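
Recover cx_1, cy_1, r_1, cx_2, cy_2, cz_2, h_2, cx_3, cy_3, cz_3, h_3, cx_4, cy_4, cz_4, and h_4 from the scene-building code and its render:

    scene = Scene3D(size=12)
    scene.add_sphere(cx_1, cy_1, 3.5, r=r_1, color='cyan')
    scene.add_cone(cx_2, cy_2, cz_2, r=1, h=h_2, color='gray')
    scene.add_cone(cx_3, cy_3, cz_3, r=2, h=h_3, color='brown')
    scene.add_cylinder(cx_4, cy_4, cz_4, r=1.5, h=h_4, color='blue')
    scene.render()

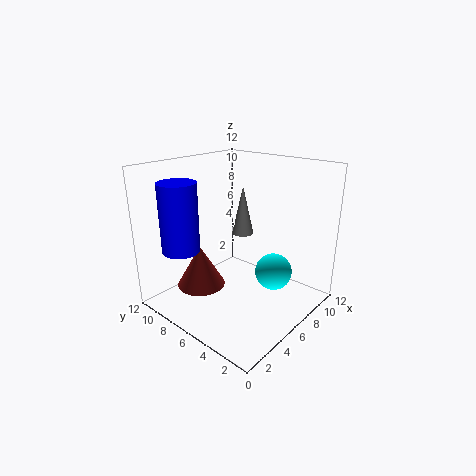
cx_1 = 7, cy_1 = 3, r_1 = 1.5, cx_2 = 9, cy_2 = 8, cz_2 = 5, h_2 = 4.5, cx_3 = 3.5, cy_3 = 8, cz_3 = 2, h_3 = 3.5, cx_4 = 2, cy_4 = 8.5, cz_4 = 5.5, h_4 = 5.5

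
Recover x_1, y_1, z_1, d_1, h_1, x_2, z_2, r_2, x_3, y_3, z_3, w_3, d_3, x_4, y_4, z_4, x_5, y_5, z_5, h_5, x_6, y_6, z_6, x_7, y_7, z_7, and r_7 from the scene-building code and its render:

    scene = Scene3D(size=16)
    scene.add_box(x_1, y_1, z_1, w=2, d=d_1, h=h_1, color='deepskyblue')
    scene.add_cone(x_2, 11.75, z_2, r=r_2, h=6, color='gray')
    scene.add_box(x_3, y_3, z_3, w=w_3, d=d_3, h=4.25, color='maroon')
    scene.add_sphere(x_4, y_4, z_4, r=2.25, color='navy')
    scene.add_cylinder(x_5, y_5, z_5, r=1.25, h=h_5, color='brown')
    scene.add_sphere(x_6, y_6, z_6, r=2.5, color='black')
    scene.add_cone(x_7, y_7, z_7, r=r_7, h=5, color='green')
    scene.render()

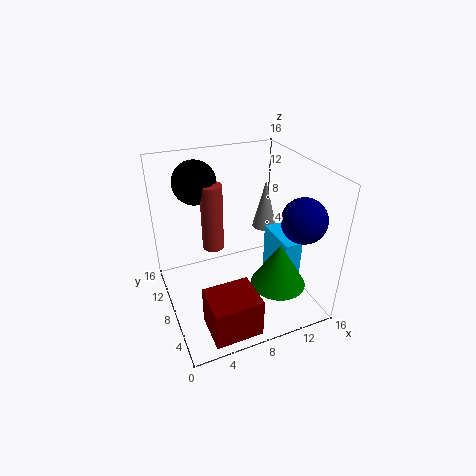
x_1 = 12; y_1 = 4.25; z_1 = 2; d_1 = 5; h_1 = 6; x_2 = 13.25; z_2 = 6.5; r_2 = 1.5; x_3 = 2.5; y_3 = 0.25; z_3 = 1; w_3 = 5; d_3 = 4.25; x_4 = 12.5; y_4 = 2.5; z_4 = 12; x_5 = 6; y_5 = 10.75; z_5 = 5.75; h_5 = 7.75; x_6 = 4.75; y_6 = 12.75; z_6 = 13.25; x_7 = 11.25; y_7 = 4.25; z_7 = 3.5; r_7 = 3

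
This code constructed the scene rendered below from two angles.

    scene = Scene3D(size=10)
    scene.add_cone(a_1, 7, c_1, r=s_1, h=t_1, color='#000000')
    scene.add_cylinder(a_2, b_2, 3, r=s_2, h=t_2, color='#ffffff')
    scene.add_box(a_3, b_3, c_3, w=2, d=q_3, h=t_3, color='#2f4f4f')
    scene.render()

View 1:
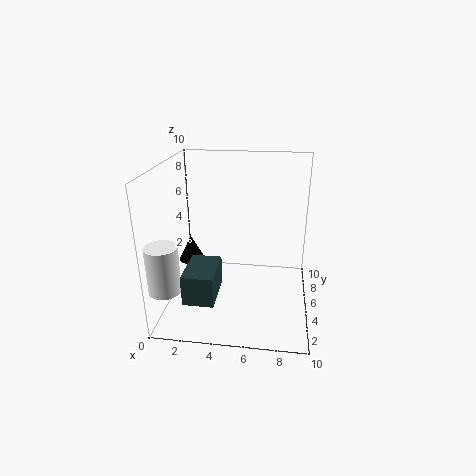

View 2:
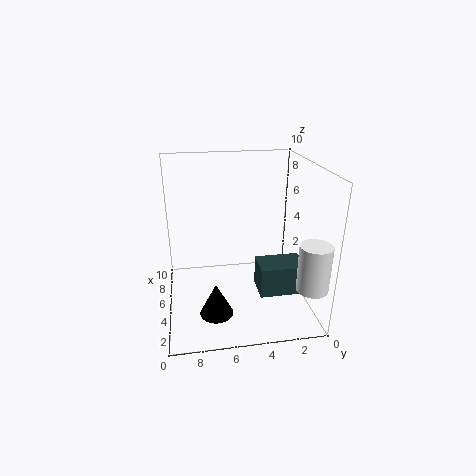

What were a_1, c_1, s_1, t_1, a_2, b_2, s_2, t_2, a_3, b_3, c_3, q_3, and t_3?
a_1 = 1
c_1 = 2
s_1 = 1
t_1 = 2
a_2 = 1
b_2 = 1
s_2 = 1
t_2 = 3
a_3 = 2
b_3 = 1
c_3 = 2
q_3 = 3
t_3 = 2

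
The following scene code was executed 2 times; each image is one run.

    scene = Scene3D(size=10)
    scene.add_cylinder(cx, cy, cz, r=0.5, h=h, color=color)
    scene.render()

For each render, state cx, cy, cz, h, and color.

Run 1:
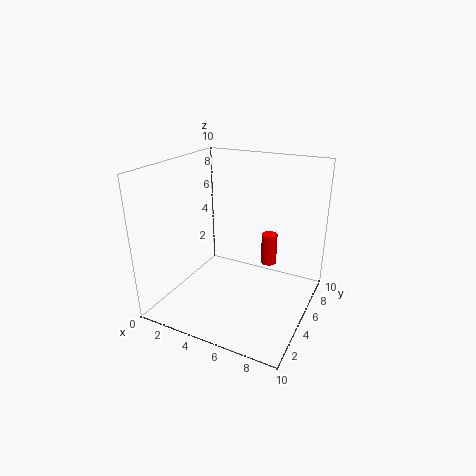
cx = 7.5; cy = 4.5; cz = 4; h = 2; color = 'red'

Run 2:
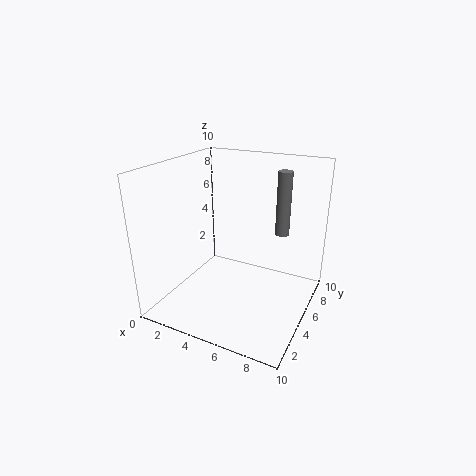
cx = 7.5; cy = 7; cz = 5; h = 4.5; color = 'gray'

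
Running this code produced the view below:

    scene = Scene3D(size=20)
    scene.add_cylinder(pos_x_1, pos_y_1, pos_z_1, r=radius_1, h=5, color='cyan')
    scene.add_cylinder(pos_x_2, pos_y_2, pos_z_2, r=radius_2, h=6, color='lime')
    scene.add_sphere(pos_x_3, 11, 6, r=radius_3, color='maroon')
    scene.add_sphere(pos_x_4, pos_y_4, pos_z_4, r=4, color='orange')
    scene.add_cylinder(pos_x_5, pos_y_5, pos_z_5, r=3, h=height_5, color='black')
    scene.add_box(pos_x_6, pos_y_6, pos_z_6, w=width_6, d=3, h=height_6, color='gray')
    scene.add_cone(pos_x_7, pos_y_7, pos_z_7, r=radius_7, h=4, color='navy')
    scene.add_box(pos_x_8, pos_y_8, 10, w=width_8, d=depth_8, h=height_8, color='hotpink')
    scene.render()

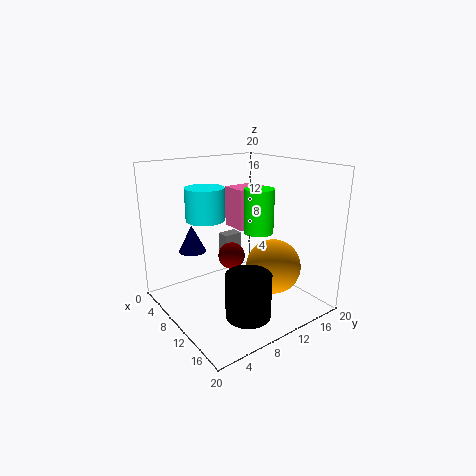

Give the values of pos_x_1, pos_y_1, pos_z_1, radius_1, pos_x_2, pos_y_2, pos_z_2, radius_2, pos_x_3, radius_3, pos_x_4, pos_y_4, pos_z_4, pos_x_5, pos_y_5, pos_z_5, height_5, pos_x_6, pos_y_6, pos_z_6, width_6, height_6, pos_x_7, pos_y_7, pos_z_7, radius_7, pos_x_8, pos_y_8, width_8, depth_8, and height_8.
pos_x_1 = 3, pos_y_1 = 9, pos_z_1 = 11, radius_1 = 3, pos_x_2 = 12, pos_y_2 = 12, pos_z_2 = 11, radius_2 = 2, pos_x_3 = 7, radius_3 = 2, pos_x_4 = 12, pos_y_4 = 15, pos_z_4 = 5, pos_x_5 = 15, pos_y_5 = 8, pos_z_5 = 1, height_5 = 6, pos_x_6 = 2, pos_y_6 = 12, pos_z_6 = 4, width_6 = 2, height_6 = 4, pos_x_7 = 4, pos_y_7 = 6, pos_z_7 = 7, radius_7 = 2, pos_x_8 = 4, pos_y_8 = 12, width_8 = 4, depth_8 = 5, height_8 = 6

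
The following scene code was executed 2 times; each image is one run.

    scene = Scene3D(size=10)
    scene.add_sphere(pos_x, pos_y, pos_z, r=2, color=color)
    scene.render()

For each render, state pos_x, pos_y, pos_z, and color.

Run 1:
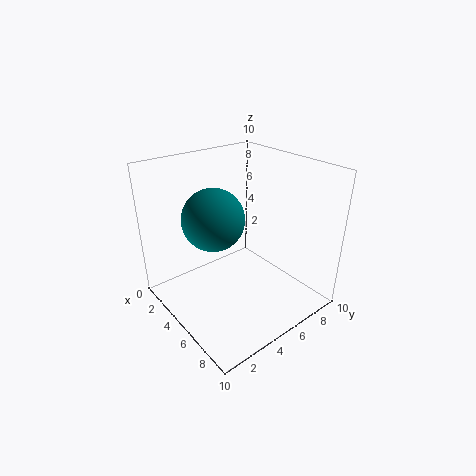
pos_x = 5; pos_y = 3; pos_z = 7; color = 'teal'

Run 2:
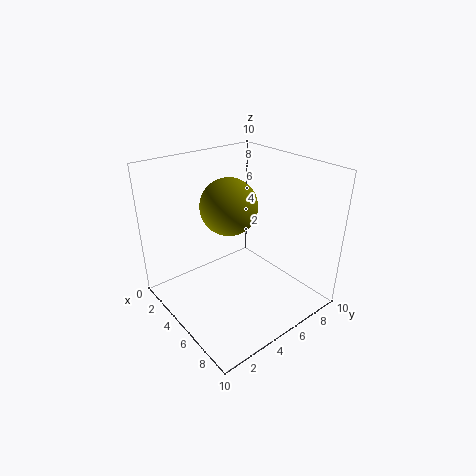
pos_x = 4; pos_y = 5; pos_z = 7; color = 'olive'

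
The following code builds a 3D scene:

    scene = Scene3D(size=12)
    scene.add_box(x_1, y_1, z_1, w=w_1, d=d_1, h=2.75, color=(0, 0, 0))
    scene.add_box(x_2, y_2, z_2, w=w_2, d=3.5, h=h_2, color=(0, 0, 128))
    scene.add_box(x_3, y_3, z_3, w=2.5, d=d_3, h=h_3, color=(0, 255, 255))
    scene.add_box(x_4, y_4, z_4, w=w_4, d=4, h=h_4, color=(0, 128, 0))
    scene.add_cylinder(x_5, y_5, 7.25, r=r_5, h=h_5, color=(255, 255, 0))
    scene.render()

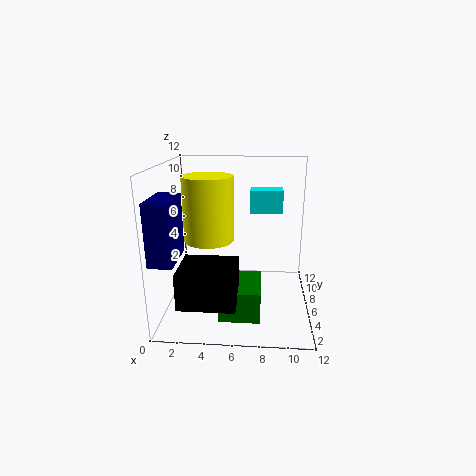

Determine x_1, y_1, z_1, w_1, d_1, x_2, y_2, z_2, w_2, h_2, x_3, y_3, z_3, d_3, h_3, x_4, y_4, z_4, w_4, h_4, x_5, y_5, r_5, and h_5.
x_1 = 2; y_1 = 0.25; z_1 = 2.5; w_1 = 4.25; d_1 = 3.75; x_2 = 0.25; y_2 = 0.25; z_2 = 5.75; w_2 = 1.75; h_2 = 4.5; x_3 = 7; y_3 = 4.75; z_3 = 8.5; d_3 = 1.5; h_3 = 1.75; x_4 = 4.75; y_4 = 2; z_4 = 0.5; w_4 = 3.25; h_4 = 2.5; x_5 = 4.25; y_5 = 2.25; r_5 = 1.75; h_5 = 4.5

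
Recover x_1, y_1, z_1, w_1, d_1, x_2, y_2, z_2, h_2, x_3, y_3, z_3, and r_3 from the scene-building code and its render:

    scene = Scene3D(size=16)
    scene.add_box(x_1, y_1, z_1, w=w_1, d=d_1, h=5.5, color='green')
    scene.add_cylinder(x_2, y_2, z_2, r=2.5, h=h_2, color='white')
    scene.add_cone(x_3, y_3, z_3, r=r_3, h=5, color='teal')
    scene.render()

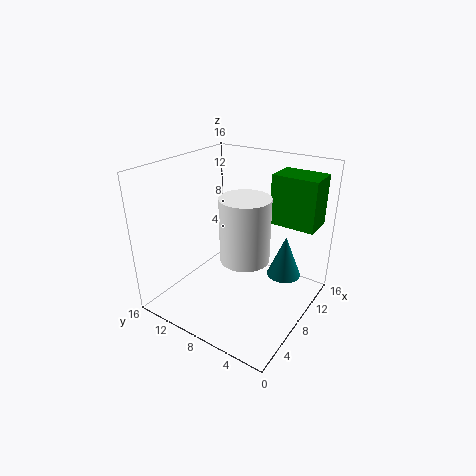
x_1 = 10.5
y_1 = 0.5
z_1 = 9.5
w_1 = 3.5
d_1 = 5
x_2 = 5.5
y_2 = 5.5
z_2 = 7.5
h_2 = 6.5
x_3 = 12
y_3 = 4
z_3 = 2.5
r_3 = 2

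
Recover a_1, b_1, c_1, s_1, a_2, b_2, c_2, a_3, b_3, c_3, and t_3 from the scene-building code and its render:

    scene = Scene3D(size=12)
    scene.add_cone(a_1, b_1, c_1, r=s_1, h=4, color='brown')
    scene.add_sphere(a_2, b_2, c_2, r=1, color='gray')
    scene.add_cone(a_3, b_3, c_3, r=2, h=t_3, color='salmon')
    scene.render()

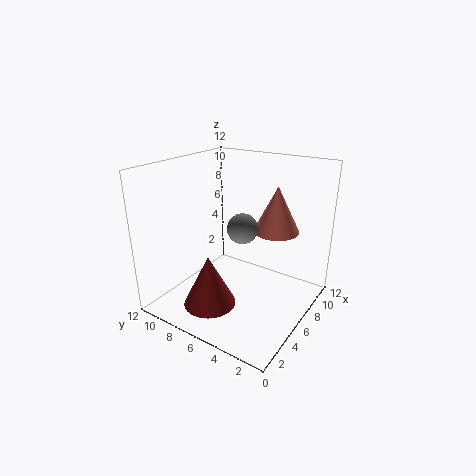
a_1 = 2, b_1 = 6, c_1 = 2, s_1 = 2, a_2 = 2, b_2 = 3, c_2 = 9, a_3 = 9, b_3 = 4, c_3 = 6, t_3 = 4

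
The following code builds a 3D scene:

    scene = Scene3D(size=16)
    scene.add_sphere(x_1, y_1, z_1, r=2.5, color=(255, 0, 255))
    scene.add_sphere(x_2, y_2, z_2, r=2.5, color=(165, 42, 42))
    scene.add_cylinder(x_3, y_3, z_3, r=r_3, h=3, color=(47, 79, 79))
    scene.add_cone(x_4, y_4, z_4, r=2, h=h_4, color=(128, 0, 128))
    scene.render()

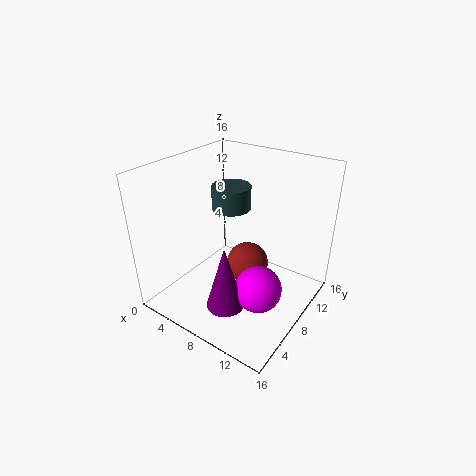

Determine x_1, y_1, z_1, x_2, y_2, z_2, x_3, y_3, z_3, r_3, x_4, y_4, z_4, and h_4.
x_1 = 12; y_1 = 6; z_1 = 4; x_2 = 8; y_2 = 10; z_2 = 3.5; x_3 = 3.5; y_3 = 13; z_3 = 8.5; r_3 = 2.5; x_4 = 9.5; y_4 = 3.5; z_4 = 2.5; h_4 = 7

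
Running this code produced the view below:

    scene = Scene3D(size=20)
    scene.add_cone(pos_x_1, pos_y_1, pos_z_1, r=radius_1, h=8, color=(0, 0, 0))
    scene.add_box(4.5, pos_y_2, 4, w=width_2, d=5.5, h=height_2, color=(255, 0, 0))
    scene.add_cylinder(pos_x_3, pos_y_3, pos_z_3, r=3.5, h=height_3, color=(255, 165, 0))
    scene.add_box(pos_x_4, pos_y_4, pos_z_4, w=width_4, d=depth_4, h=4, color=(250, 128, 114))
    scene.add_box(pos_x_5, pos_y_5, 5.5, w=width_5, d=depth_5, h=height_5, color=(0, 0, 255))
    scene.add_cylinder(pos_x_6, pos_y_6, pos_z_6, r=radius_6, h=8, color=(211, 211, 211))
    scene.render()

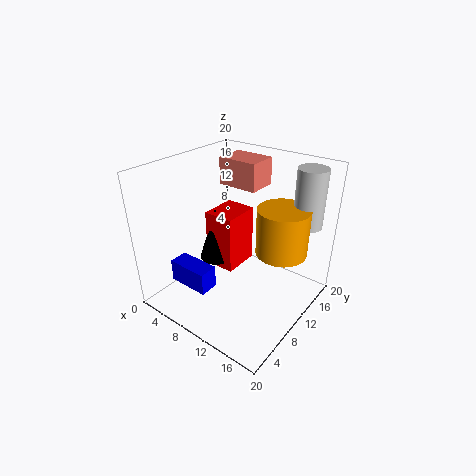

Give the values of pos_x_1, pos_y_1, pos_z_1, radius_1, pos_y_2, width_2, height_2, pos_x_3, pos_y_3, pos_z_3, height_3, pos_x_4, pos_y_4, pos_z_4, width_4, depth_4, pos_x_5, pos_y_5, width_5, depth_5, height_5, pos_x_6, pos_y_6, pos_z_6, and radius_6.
pos_x_1 = 5.5
pos_y_1 = 10.5
pos_z_1 = 5
radius_1 = 2.5
pos_y_2 = 9.5
width_2 = 4.5
height_2 = 8.5
pos_x_3 = 15.5
pos_y_3 = 12.5
pos_z_3 = 8.5
height_3 = 6.5
pos_x_4 = 4
pos_y_4 = 13.5
pos_z_4 = 15.5
width_4 = 6
depth_4 = 4.5
pos_x_5 = 5
pos_y_5 = 2
width_5 = 5.5
depth_5 = 2.5
height_5 = 3
pos_x_6 = 17.5
pos_y_6 = 15.5
pos_z_6 = 12
radius_6 = 2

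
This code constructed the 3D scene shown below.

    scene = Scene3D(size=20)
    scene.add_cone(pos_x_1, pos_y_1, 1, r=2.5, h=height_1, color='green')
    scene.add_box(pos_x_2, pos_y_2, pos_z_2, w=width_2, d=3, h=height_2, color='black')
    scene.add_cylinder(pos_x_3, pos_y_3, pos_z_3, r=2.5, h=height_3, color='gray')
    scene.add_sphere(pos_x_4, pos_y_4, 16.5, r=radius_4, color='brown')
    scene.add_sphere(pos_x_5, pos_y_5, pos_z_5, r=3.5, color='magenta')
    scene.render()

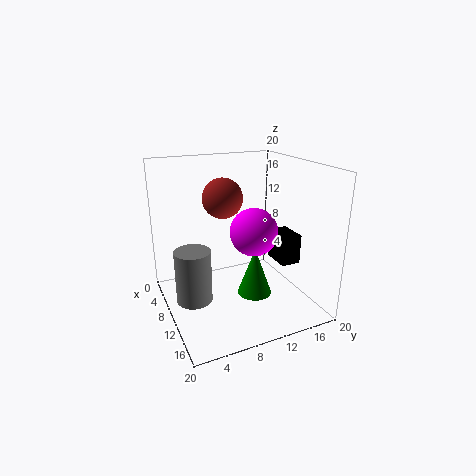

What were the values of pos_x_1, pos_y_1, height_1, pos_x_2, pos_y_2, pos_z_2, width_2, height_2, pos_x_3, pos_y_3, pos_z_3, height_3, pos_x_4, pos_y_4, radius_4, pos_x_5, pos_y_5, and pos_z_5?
pos_x_1 = 10.5, pos_y_1 = 12.5, height_1 = 7, pos_x_2 = 6.5, pos_y_2 = 17, pos_z_2 = 4.5, width_2 = 4.5, height_2 = 4.5, pos_x_3 = 9.5, pos_y_3 = 3.5, pos_z_3 = 1.5, height_3 = 7.5, pos_x_4 = 12, pos_y_4 = 7, radius_4 = 2.5, pos_x_5 = 9, pos_y_5 = 13, pos_z_5 = 10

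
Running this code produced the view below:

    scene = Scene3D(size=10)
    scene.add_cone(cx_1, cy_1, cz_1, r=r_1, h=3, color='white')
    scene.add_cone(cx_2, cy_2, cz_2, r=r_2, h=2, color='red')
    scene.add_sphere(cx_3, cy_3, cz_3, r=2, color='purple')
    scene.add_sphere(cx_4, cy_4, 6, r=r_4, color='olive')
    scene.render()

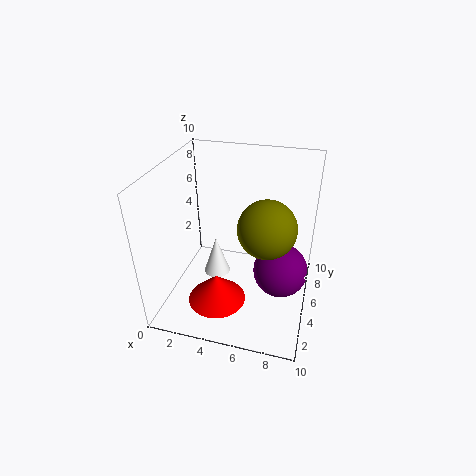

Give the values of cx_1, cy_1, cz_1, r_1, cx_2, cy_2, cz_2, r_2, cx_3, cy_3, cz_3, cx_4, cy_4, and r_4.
cx_1 = 3
cy_1 = 6
cz_1 = 1
r_1 = 1
cx_2 = 4
cy_2 = 3
cz_2 = 1
r_2 = 2
cx_3 = 8
cy_3 = 6
cz_3 = 2
cx_4 = 7
cy_4 = 5
r_4 = 2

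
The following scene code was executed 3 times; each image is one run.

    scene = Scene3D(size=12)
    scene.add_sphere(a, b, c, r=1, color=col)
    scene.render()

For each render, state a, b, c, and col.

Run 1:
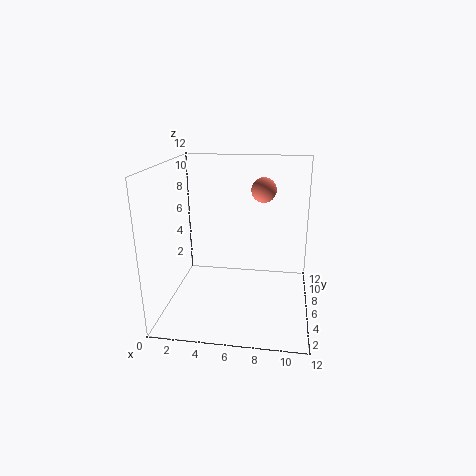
a = 8; b = 6.5; c = 10; col = 'salmon'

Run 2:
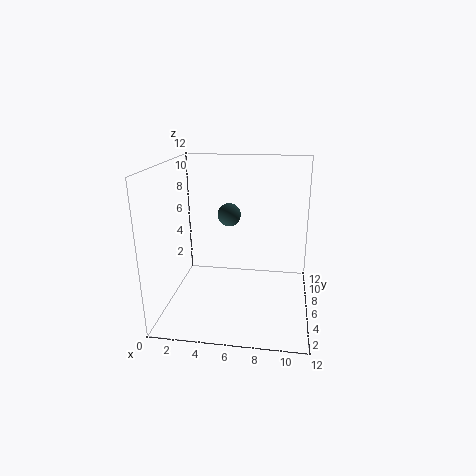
a = 5; b = 7.5; c = 7.5; col = 'darkslategray'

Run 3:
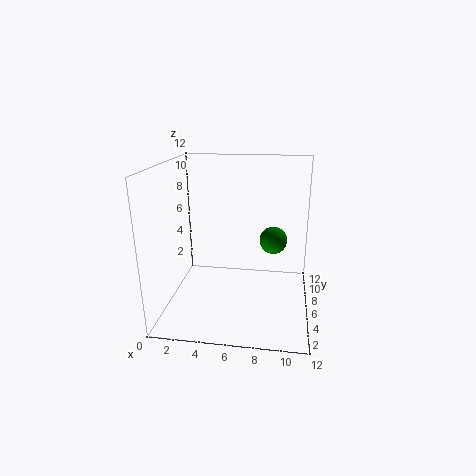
a = 9; b = 3.5; c = 7; col = 'green'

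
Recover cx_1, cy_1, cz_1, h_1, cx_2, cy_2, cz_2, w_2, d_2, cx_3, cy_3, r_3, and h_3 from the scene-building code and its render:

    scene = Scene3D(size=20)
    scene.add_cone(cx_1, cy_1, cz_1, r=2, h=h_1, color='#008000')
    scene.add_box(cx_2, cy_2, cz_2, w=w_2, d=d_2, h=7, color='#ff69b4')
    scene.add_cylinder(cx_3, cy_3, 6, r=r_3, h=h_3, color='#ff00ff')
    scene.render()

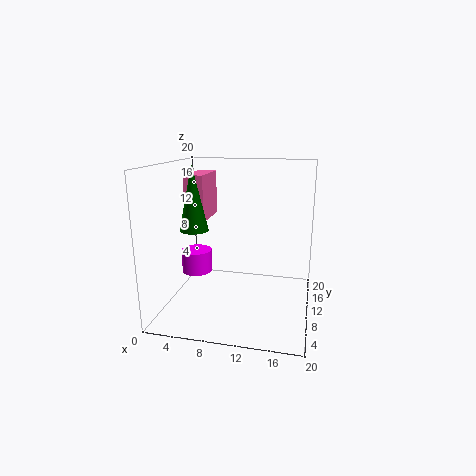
cx_1 = 4
cy_1 = 9
cz_1 = 11
h_1 = 9
cx_2 = 1
cy_2 = 13
cz_2 = 11
w_2 = 3
d_2 = 7
cx_3 = 5
cy_3 = 7
r_3 = 2
h_3 = 3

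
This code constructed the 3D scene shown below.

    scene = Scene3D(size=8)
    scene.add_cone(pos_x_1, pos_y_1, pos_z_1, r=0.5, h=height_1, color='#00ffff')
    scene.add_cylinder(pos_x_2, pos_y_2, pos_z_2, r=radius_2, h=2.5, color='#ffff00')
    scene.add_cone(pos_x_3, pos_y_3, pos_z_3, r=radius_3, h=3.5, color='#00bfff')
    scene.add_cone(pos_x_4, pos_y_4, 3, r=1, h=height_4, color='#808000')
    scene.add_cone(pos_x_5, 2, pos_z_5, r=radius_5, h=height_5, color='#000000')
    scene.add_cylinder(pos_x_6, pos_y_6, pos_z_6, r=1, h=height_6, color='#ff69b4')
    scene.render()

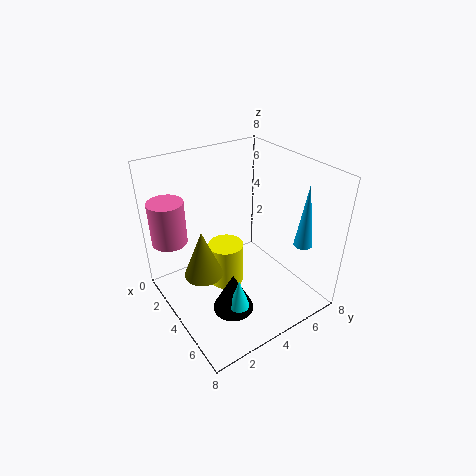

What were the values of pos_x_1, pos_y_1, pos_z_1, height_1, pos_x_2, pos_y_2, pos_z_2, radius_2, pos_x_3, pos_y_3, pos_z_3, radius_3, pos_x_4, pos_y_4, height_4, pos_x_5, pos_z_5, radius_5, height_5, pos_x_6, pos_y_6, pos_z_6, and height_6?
pos_x_1 = 7, pos_y_1 = 2, pos_z_1 = 2.5, height_1 = 1.5, pos_x_2 = 3.5, pos_y_2 = 3.5, pos_z_2 = 1, radius_2 = 1, pos_x_3 = 6.5, pos_y_3 = 6.5, pos_z_3 = 4, radius_3 = 0.5, pos_x_4 = 4.5, pos_y_4 = 1.5, height_4 = 2.5, pos_x_5 = 6.5, pos_z_5 = 2, radius_5 = 1, height_5 = 2, pos_x_6 = 1.5, pos_y_6 = 1, pos_z_6 = 3.5, height_6 = 2.5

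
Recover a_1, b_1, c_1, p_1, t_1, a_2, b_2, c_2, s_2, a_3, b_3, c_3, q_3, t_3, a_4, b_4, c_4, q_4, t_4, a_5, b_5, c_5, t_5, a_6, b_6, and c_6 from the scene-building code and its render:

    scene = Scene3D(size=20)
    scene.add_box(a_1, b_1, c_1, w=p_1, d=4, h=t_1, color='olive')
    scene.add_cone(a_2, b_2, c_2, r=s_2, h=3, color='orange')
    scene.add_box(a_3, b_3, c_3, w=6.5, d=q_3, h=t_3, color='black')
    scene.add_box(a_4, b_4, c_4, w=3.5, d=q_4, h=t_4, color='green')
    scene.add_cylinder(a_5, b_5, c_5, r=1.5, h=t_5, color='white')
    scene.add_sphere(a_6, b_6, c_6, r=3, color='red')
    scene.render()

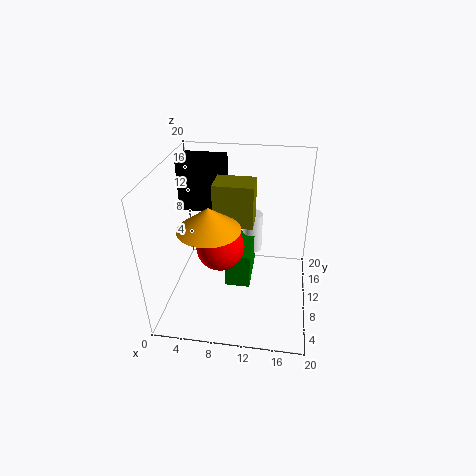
a_1 = 6.5
b_1 = 10
c_1 = 11.5
p_1 = 5.5
t_1 = 6
a_2 = 7
b_2 = 6
c_2 = 13.5
s_2 = 4
a_3 = 0.5
b_3 = 14
c_3 = 11.5
q_3 = 5
t_3 = 7.5
a_4 = 8.5
b_4 = 7.5
c_4 = 3.5
q_4 = 7
t_4 = 5
a_5 = 11.5
b_5 = 14.5
c_5 = 5.5
t_5 = 6
a_6 = 8.5
b_6 = 5.5
c_6 = 11.5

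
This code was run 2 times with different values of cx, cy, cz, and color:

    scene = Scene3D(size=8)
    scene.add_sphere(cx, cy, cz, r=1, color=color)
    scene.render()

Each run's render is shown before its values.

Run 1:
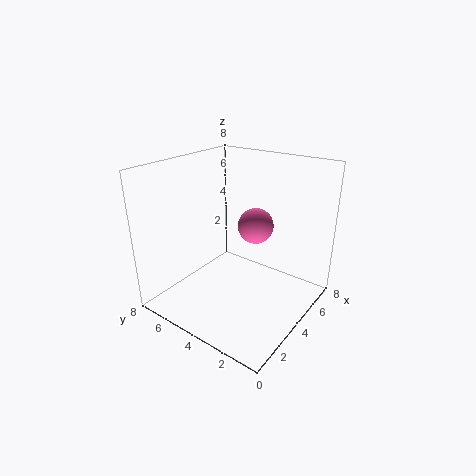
cx = 5, cy = 3.5, cz = 4.5, color = 'hotpink'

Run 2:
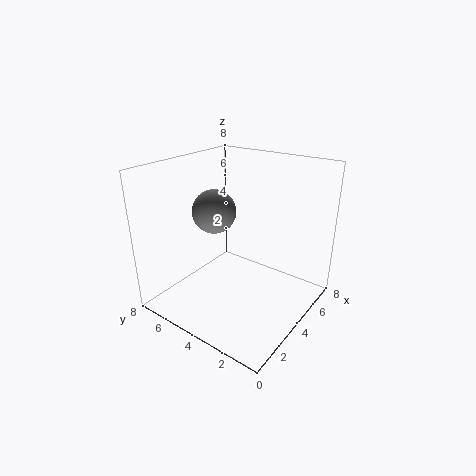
cx = 1.5, cy = 3.5, cz = 6.5, color = 'gray'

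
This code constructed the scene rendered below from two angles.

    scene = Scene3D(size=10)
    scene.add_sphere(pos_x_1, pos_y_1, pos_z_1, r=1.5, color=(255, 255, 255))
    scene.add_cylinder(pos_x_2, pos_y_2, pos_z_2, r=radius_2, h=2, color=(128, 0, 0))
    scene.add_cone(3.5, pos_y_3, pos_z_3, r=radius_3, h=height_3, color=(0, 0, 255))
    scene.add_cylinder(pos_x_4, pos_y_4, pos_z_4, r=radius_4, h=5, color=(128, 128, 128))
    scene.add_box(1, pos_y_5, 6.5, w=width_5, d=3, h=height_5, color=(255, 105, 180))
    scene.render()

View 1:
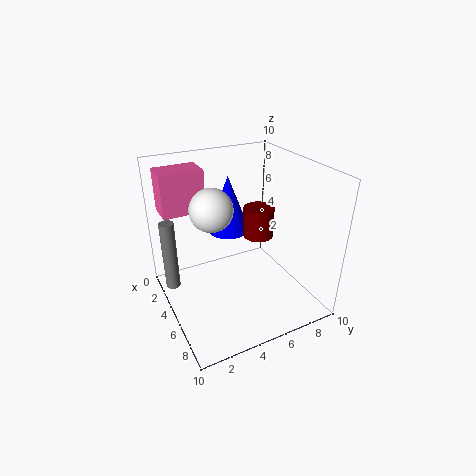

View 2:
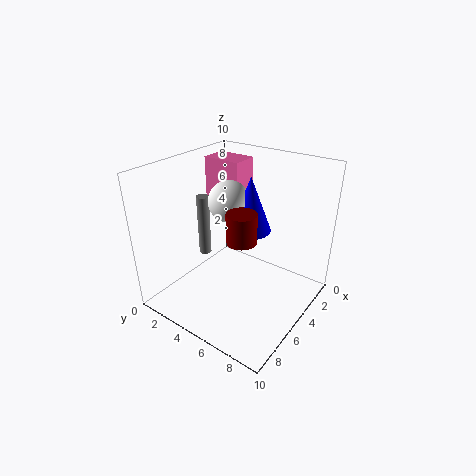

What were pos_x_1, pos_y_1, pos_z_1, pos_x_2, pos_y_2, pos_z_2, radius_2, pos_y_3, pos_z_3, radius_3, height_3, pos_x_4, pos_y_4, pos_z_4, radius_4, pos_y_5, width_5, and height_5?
pos_x_1 = 4; pos_y_1 = 3.5; pos_z_1 = 7; pos_x_2 = 6; pos_y_2 = 6; pos_z_2 = 5.5; radius_2 = 1; pos_y_3 = 5; pos_z_3 = 5; radius_3 = 1.5; height_3 = 4; pos_x_4 = 3.5; pos_y_4 = 0.5; pos_z_4 = 1.5; radius_4 = 0.5; pos_y_5 = 0.5; width_5 = 2; height_5 = 3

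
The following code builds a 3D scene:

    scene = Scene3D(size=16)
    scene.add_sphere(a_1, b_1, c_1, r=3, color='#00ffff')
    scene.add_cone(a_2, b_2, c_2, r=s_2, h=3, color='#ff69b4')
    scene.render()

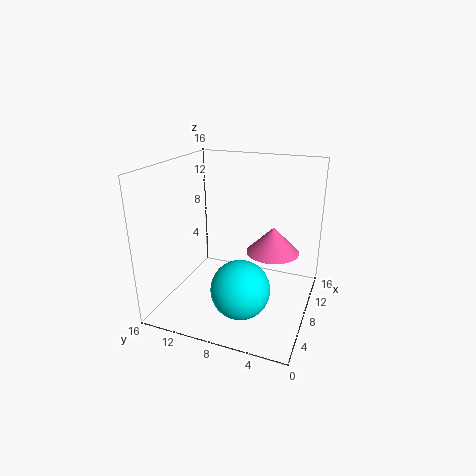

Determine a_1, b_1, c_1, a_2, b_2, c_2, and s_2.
a_1 = 3.5
b_1 = 6
c_1 = 4.5
a_2 = 10
b_2 = 4.5
c_2 = 6
s_2 = 3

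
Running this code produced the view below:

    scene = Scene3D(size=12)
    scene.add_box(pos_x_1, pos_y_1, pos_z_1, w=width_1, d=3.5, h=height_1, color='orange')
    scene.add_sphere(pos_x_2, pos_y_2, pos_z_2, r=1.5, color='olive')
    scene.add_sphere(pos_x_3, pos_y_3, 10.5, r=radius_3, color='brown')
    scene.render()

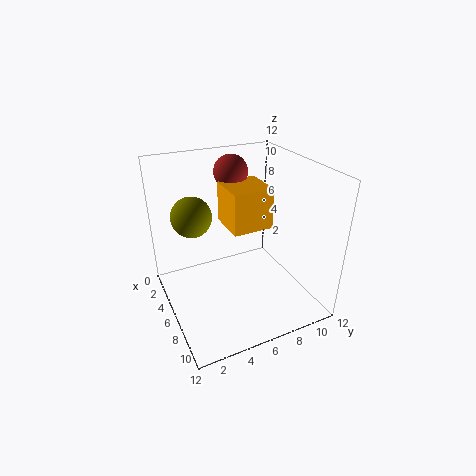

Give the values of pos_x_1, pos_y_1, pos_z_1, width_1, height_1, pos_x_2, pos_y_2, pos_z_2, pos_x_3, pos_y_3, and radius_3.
pos_x_1 = 3; pos_y_1 = 5.5; pos_z_1 = 6.5; width_1 = 3.5; height_1 = 3.5; pos_x_2 = 6.5; pos_y_2 = 2; pos_z_2 = 9; pos_x_3 = 2.5; pos_y_3 = 7; radius_3 = 1.5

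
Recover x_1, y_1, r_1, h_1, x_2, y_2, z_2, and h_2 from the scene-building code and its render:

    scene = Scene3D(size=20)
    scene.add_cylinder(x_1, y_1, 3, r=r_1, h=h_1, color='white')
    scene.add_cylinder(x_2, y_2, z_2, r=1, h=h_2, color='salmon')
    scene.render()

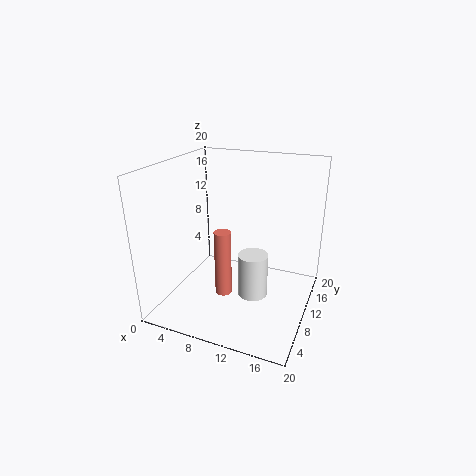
x_1 = 13
y_1 = 8
r_1 = 2
h_1 = 6
x_2 = 11
y_2 = 3
z_2 = 6
h_2 = 8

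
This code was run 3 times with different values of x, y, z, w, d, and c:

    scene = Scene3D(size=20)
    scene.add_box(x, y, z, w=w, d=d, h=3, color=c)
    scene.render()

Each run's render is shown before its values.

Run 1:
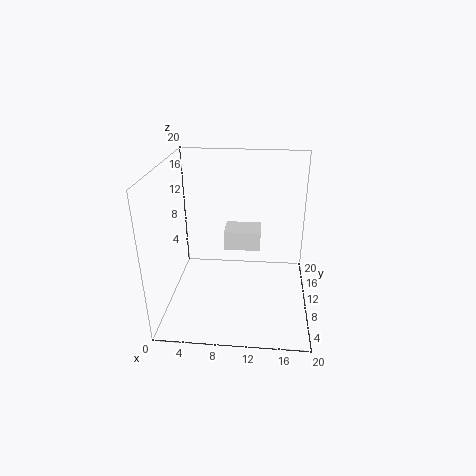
x = 7.5
y = 13.5
z = 6
w = 5.5
d = 4
c = 'white'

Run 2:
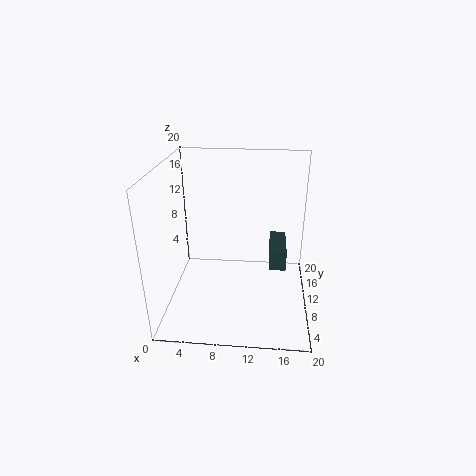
x = 14.5
y = 11.5
z = 4
w = 2.5
d = 7
c = 'darkslategray'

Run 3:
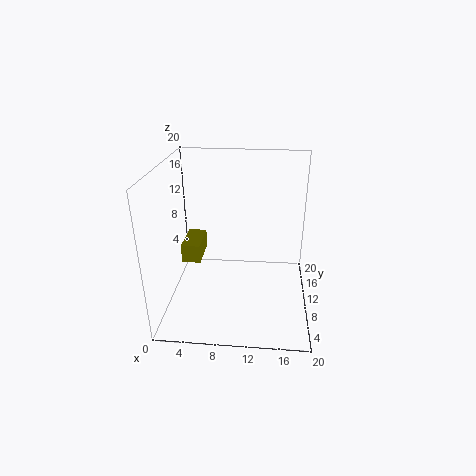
x = 0.5
y = 14
z = 3
w = 3
d = 6
c = 'olive'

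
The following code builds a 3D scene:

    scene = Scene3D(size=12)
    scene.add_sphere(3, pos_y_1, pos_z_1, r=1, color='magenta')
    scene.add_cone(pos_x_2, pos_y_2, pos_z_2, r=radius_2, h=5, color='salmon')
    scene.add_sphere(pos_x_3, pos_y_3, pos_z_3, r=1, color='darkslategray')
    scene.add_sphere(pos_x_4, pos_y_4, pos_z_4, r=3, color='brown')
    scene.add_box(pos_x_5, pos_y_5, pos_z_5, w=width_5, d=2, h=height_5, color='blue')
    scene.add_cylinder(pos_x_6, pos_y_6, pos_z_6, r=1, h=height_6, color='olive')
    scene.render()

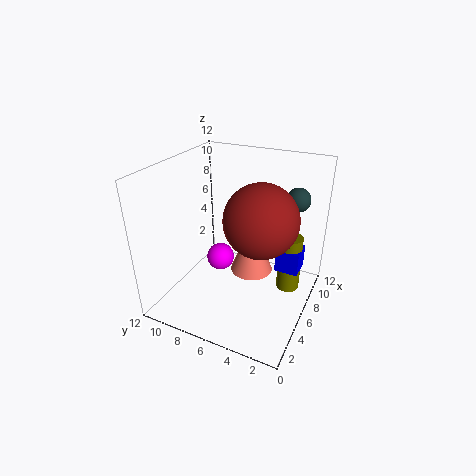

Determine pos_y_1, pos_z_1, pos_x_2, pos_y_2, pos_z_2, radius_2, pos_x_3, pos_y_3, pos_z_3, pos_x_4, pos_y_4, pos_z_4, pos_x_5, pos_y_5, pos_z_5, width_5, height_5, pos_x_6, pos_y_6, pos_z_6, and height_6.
pos_y_1 = 6
pos_z_1 = 6
pos_x_2 = 9
pos_y_2 = 6
pos_z_2 = 1
radius_2 = 2
pos_x_3 = 9
pos_y_3 = 2
pos_z_3 = 9
pos_x_4 = 6
pos_y_4 = 4
pos_z_4 = 8
pos_x_5 = 7
pos_y_5 = 1
pos_z_5 = 3
width_5 = 2
height_5 = 2
pos_x_6 = 8
pos_y_6 = 2
pos_z_6 = 1
height_6 = 5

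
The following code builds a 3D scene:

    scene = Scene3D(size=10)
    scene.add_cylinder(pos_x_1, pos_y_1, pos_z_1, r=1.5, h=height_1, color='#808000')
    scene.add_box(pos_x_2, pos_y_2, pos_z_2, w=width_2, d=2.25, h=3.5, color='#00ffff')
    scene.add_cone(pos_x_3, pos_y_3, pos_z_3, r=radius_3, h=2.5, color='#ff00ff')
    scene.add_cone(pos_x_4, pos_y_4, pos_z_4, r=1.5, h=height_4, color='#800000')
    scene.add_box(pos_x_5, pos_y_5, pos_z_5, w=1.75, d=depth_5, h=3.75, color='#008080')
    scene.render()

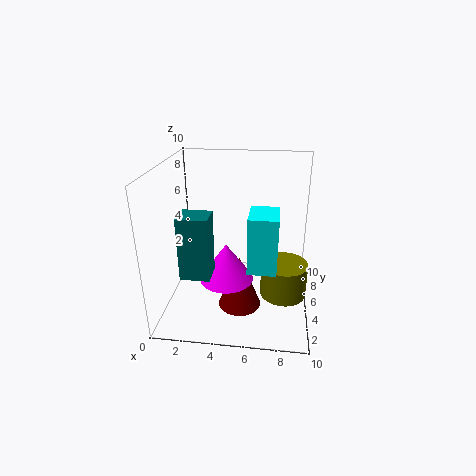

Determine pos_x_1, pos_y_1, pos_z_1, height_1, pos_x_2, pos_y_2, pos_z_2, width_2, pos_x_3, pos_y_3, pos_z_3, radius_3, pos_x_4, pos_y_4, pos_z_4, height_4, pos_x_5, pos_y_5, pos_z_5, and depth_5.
pos_x_1 = 8.25, pos_y_1 = 3.25, pos_z_1 = 2, height_1 = 2.25, pos_x_2 = 6, pos_y_2 = 1.25, pos_z_2 = 4.5, width_2 = 1.75, pos_x_3 = 4.5, pos_y_3 = 3, pos_z_3 = 3, radius_3 = 1.75, pos_x_4 = 5.25, pos_y_4 = 4, pos_z_4 = 0.25, height_4 = 3.75, pos_x_5 = 2.25, pos_y_5 = 0.25, pos_z_5 = 4.5, depth_5 = 1.5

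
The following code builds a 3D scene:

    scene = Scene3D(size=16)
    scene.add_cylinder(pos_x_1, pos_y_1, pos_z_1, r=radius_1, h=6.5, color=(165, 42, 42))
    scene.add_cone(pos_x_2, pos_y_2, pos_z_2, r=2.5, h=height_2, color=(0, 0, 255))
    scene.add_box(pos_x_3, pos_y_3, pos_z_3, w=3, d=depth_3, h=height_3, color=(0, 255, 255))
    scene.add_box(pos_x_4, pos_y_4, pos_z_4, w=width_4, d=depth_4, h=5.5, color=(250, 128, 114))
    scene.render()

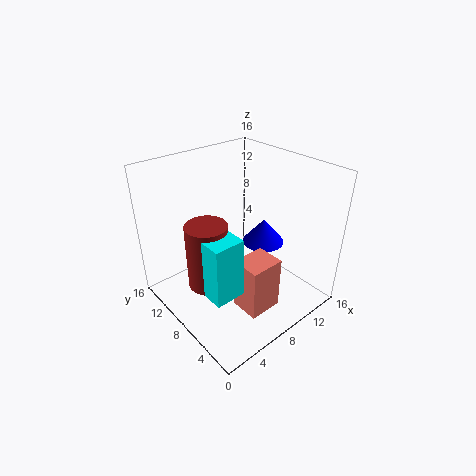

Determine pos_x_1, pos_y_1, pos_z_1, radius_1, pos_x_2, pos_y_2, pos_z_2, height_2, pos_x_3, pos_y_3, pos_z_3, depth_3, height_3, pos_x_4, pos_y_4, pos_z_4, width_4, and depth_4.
pos_x_1 = 2.5
pos_y_1 = 6
pos_z_1 = 6
radius_1 = 2
pos_x_2 = 12.5
pos_y_2 = 8.5
pos_z_2 = 5.5
height_2 = 3
pos_x_3 = 1
pos_y_3 = 2.5
pos_z_3 = 6
depth_3 = 3.5
height_3 = 6
pos_x_4 = 4.5
pos_y_4 = 1.5
pos_z_4 = 3
width_4 = 3.5
depth_4 = 3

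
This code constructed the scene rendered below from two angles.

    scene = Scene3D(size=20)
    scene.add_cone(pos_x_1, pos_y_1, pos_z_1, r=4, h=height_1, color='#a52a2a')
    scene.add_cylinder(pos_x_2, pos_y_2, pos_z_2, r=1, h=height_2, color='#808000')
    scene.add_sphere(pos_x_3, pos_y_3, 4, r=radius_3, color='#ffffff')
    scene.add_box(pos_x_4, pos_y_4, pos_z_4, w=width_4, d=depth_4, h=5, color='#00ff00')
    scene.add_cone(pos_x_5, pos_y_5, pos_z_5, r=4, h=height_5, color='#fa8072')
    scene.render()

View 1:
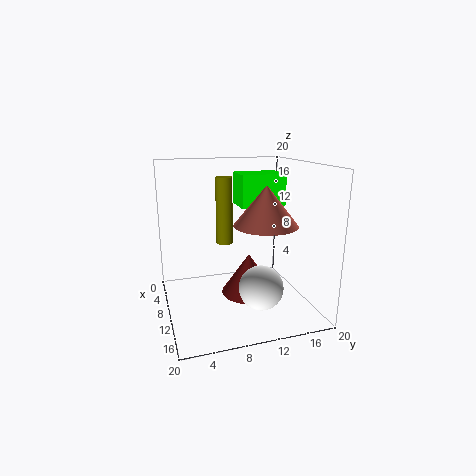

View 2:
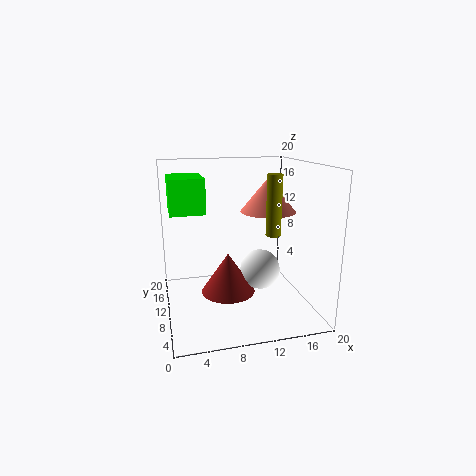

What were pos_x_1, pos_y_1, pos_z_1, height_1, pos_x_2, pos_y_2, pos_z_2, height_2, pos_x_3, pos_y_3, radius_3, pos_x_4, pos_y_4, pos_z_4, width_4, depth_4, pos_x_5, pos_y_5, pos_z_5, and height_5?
pos_x_1 = 9; pos_y_1 = 12; pos_z_1 = 1; height_1 = 6; pos_x_2 = 14; pos_y_2 = 7; pos_z_2 = 11; height_2 = 8; pos_x_3 = 14; pos_y_3 = 12; radius_3 = 3; pos_x_4 = 1; pos_y_4 = 12; pos_z_4 = 13; width_4 = 5; depth_4 = 7; pos_x_5 = 15; pos_y_5 = 12; pos_z_5 = 13; height_5 = 5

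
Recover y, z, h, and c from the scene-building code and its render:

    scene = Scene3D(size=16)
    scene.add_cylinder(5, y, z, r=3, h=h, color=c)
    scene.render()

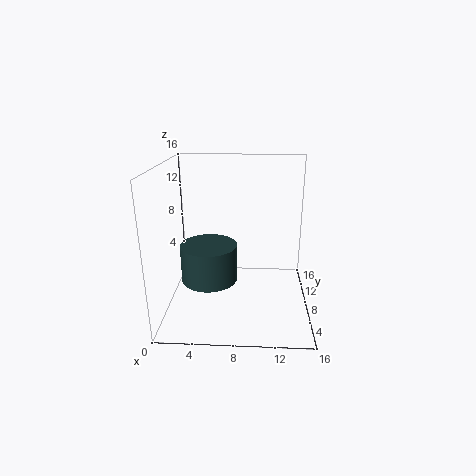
y = 6, z = 4, h = 4, c = 'darkslategray'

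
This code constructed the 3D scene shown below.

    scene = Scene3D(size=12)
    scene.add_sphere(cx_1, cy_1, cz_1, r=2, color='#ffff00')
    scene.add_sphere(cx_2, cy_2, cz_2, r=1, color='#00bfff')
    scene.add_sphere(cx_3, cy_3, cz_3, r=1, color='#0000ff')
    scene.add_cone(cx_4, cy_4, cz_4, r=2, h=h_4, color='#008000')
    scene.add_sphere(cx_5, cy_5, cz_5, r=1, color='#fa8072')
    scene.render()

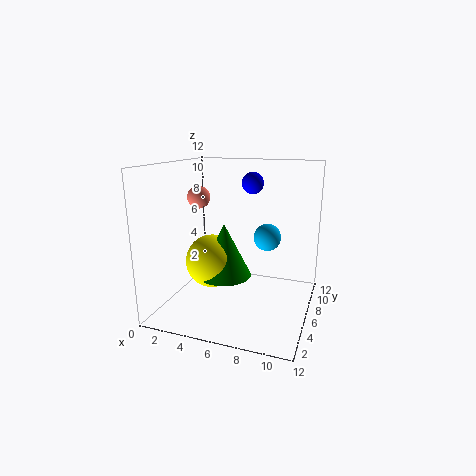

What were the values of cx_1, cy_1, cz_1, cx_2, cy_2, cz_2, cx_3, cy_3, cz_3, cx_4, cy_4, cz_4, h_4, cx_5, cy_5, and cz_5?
cx_1 = 5
cy_1 = 3
cz_1 = 5
cx_2 = 9
cy_2 = 4
cz_2 = 7
cx_3 = 6
cy_3 = 10
cz_3 = 10
cx_4 = 6
cy_4 = 3
cz_4 = 4
h_4 = 4
cx_5 = 2
cy_5 = 7
cz_5 = 9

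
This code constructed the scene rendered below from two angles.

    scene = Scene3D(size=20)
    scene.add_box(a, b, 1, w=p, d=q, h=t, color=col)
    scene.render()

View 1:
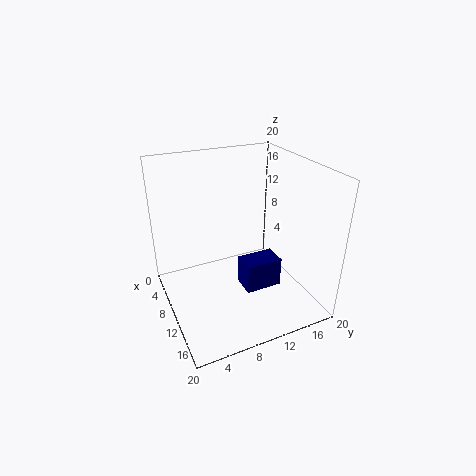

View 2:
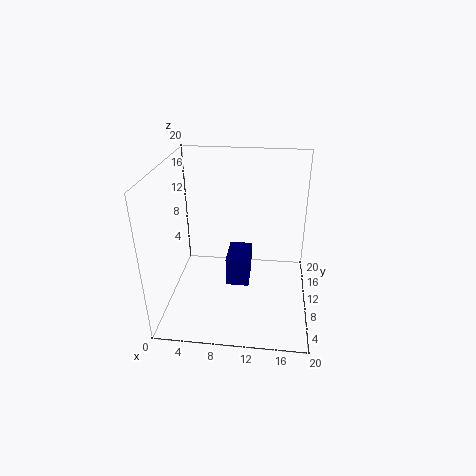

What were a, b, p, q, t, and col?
a = 8; b = 11; p = 3.5; q = 5.5; t = 4.5; col = 'navy'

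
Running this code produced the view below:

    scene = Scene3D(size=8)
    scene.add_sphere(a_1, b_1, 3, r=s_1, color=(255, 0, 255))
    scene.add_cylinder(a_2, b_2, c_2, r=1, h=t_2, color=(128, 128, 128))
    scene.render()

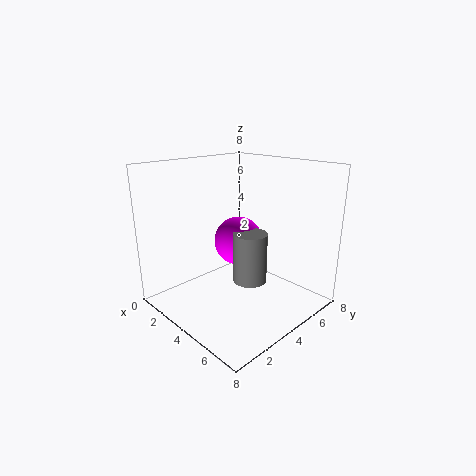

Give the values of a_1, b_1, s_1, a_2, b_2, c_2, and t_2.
a_1 = 2.5
b_1 = 5.5
s_1 = 1.5
a_2 = 4
b_2 = 5
c_2 = 1
t_2 = 3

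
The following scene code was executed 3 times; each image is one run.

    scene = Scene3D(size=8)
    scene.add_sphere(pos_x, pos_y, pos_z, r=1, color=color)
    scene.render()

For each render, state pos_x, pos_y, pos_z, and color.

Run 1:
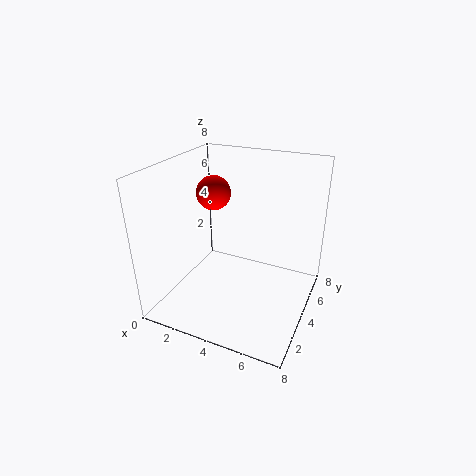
pos_x = 2
pos_y = 5
pos_z = 6
color = 'red'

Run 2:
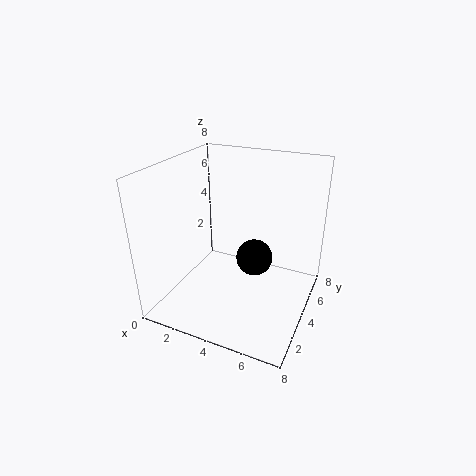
pos_x = 5
pos_y = 4
pos_z = 3
color = 'black'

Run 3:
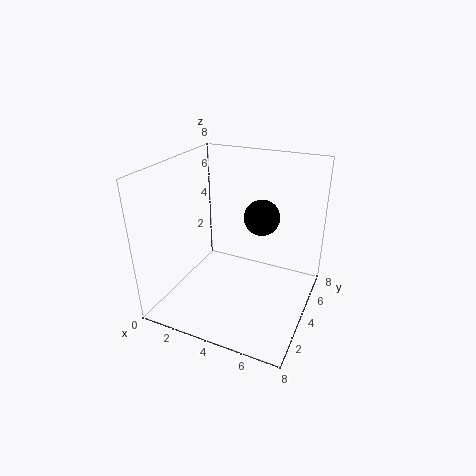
pos_x = 5
pos_y = 5
pos_z = 5
color = 'black'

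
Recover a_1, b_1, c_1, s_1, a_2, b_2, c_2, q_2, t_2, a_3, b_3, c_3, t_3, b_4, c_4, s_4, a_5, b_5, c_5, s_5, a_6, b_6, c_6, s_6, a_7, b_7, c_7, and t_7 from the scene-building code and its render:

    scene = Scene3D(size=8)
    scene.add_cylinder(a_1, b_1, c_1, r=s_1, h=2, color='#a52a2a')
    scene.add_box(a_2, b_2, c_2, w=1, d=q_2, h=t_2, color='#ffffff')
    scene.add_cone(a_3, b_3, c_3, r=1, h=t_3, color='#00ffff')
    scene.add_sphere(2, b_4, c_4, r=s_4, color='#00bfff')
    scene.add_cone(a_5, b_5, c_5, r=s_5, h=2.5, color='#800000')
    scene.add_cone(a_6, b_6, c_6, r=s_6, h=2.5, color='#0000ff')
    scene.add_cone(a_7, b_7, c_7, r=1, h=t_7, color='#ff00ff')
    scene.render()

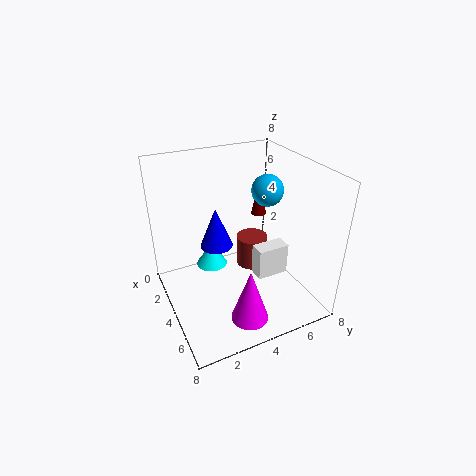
a_1 = 2
b_1 = 6
c_1 = 0.5
s_1 = 1
a_2 = 3
b_2 = 5.5
c_2 = 0.5
q_2 = 2
t_2 = 2
a_3 = 1
b_3 = 3.5
c_3 = 0.5
t_3 = 1.5
b_4 = 7
c_4 = 5.5
s_4 = 1
a_5 = 1
b_5 = 7
c_5 = 3.5
s_5 = 0.5
a_6 = 2
b_6 = 3.5
c_6 = 2.5
s_6 = 1
a_7 = 6.5
b_7 = 3.5
c_7 = 0.5
t_7 = 3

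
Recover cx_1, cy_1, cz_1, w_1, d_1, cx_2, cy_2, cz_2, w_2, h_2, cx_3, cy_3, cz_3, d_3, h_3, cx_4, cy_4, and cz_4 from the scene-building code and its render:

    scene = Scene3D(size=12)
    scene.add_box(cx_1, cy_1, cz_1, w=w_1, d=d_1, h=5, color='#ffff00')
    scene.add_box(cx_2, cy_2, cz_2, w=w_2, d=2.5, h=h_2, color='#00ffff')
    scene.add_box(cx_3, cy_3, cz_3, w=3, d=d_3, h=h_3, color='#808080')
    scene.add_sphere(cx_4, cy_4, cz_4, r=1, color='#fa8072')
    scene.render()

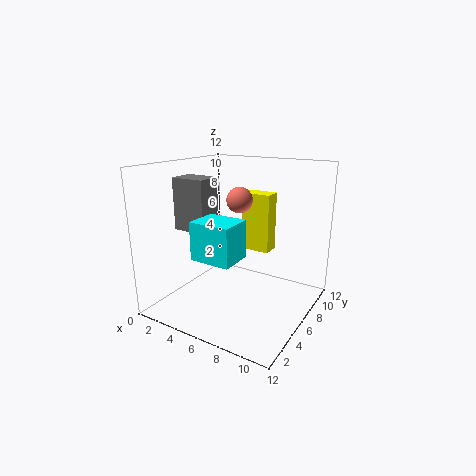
cx_1 = 5.5
cy_1 = 7.5
cz_1 = 4.5
w_1 = 2.5
d_1 = 1.5
cx_2 = 5.5
cy_2 = 0.5
cz_2 = 6
w_2 = 3
h_2 = 2.75
cx_3 = 0.5
cy_3 = 4.5
cz_3 = 6.25
d_3 = 2.25
h_3 = 4.5
cx_4 = 6.75
cy_4 = 5
cz_4 = 9.5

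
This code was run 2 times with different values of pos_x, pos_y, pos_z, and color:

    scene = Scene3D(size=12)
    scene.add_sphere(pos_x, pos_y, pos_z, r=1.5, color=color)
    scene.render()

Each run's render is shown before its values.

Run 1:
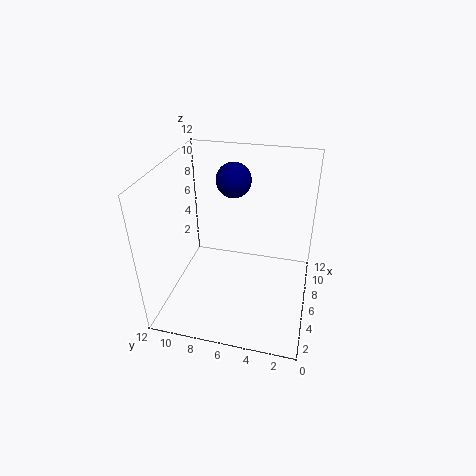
pos_x = 8.5
pos_y = 7
pos_z = 10
color = 'navy'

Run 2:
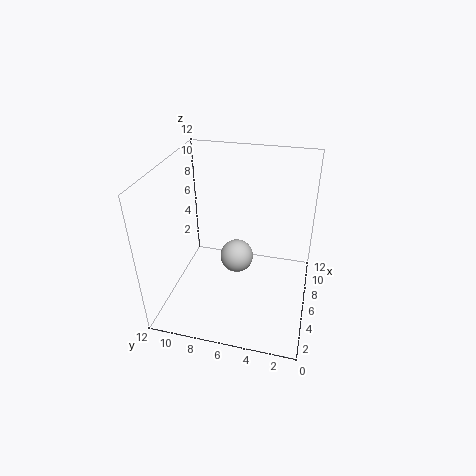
pos_x = 7.5
pos_y = 6.5
pos_z = 3
color = 'lightgray'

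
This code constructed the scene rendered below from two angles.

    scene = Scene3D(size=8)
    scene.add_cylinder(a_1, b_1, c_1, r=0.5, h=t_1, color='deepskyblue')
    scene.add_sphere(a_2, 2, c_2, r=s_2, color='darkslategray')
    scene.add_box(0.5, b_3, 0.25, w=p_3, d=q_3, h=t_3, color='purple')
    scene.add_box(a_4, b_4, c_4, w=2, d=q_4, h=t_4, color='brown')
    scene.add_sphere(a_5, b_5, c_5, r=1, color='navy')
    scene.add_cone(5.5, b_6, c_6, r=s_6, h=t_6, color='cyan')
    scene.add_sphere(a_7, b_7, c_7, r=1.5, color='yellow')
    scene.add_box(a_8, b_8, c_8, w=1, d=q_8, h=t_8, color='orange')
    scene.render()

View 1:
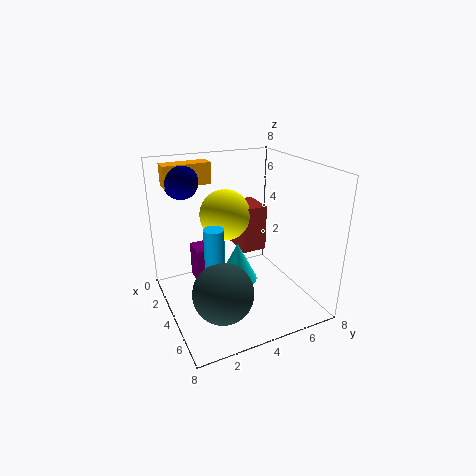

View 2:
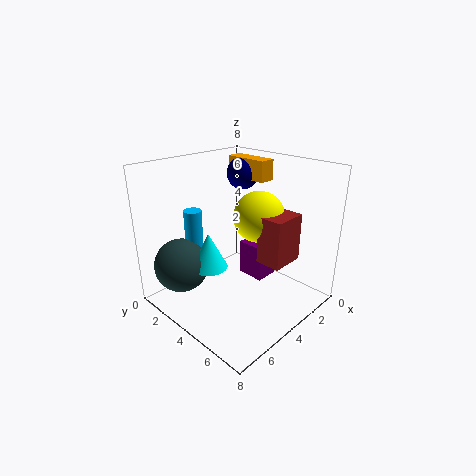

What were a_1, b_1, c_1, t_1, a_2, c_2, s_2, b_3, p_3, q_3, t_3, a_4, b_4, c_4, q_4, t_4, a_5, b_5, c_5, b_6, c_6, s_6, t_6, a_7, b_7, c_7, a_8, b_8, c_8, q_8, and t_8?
a_1 = 5.5, b_1 = 2, c_1 = 1.5, t_1 = 4, a_2 = 6.5, c_2 = 2.5, s_2 = 1.5, b_3 = 2.25, p_3 = 1.5, q_3 = 1.75, t_3 = 2.25, a_4 = 1.25, b_4 = 4.75, c_4 = 2.5, q_4 = 1.5, t_4 = 2.75, a_5 = 1.25, b_5 = 1.75, c_5 = 6.75, b_6 = 3.25, c_6 = 2.5, s_6 = 1, t_6 = 2, a_7 = 2.25, b_7 = 4, c_7 = 4.75, a_8 = 0.5, b_8 = 0.75, c_8 = 6.5, q_8 = 2.75, t_8 = 1.25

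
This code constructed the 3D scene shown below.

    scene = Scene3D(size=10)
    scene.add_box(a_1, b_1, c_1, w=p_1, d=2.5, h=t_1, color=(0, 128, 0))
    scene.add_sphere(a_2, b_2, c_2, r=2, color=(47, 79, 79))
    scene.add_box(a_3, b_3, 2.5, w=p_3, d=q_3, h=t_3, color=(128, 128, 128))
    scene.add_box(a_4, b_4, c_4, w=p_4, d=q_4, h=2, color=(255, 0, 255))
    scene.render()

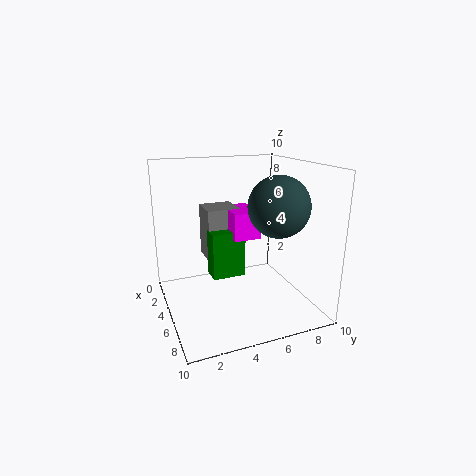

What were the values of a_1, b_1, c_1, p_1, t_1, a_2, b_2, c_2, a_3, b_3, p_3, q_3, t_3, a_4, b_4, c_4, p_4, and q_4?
a_1 = 2.5, b_1 = 3.5, c_1 = 1.5, p_1 = 1.5, t_1 = 3.5, a_2 = 7, b_2 = 7, c_2 = 7.5, a_3 = 0.5, b_3 = 3.5, p_3 = 2.5, q_3 = 2.5, t_3 = 4, a_4 = 1.5, b_4 = 5, c_4 = 4.5, p_4 = 3, q_4 = 2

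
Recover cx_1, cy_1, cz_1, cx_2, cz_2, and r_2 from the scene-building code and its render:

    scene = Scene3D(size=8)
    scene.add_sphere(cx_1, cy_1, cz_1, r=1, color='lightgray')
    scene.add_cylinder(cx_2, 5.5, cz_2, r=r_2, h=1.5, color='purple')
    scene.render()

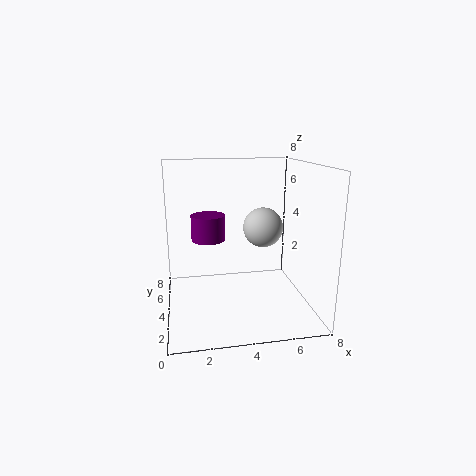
cx_1 = 5; cy_1 = 2.5; cz_1 = 5; cx_2 = 2.5; cz_2 = 3.5; r_2 = 1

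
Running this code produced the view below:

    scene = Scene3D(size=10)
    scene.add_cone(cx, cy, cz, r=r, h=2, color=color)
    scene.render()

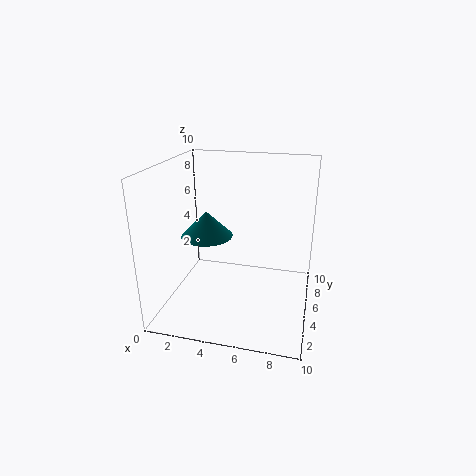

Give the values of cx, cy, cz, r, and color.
cx = 2, cy = 7, cz = 4, r = 2, color = 'teal'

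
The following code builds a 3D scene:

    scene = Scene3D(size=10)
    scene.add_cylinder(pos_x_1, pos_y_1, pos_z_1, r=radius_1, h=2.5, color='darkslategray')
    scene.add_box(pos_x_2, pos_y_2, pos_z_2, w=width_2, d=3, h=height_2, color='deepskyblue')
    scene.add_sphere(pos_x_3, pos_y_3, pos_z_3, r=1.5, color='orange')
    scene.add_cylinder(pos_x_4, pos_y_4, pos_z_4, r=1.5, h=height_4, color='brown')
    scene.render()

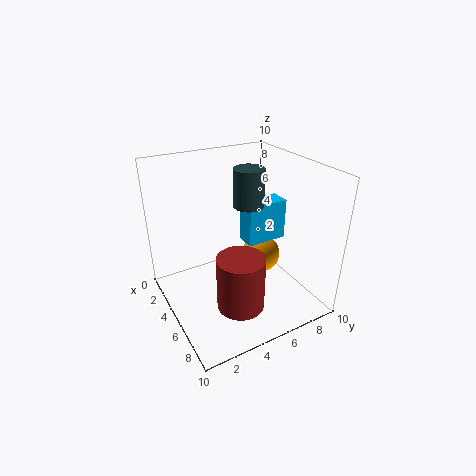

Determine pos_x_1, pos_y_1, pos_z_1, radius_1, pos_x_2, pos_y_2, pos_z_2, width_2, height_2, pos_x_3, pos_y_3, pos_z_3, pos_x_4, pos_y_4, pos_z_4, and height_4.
pos_x_1 = 5.5; pos_y_1 = 5.5; pos_z_1 = 7.5; radius_1 = 1; pos_x_2 = 3.5; pos_y_2 = 6; pos_z_2 = 4; width_2 = 1.5; height_2 = 3; pos_x_3 = 3.5; pos_y_3 = 8; pos_z_3 = 2; pos_x_4 = 8; pos_y_4 = 3.5; pos_z_4 = 2; height_4 = 3.5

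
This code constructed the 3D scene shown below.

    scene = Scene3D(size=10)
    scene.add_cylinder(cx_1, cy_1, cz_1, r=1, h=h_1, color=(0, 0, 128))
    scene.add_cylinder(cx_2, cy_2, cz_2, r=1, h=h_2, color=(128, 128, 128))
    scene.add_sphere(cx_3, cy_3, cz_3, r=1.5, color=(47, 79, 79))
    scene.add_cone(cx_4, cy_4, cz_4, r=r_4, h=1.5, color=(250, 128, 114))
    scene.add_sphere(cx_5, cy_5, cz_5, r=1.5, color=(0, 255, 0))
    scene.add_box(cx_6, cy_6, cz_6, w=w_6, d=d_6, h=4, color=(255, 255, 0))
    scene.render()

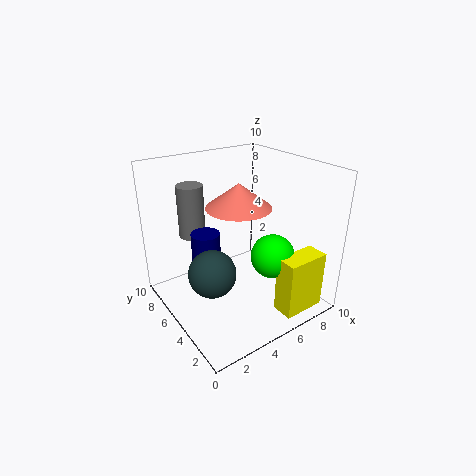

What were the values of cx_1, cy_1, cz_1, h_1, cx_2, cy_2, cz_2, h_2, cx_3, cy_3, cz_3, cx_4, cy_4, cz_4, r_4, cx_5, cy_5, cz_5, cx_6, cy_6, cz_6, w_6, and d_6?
cx_1 = 3
cy_1 = 6
cz_1 = 1
h_1 = 4.5
cx_2 = 3.5
cy_2 = 9
cz_2 = 4
h_2 = 4
cx_3 = 2
cy_3 = 3.5
cz_3 = 4
cx_4 = 4
cy_4 = 3.5
cz_4 = 8
r_4 = 2
cx_5 = 6.5
cy_5 = 3
cz_5 = 4
cx_6 = 6
cy_6 = 0.5
cz_6 = 0.5
w_6 = 3
d_6 = 1.5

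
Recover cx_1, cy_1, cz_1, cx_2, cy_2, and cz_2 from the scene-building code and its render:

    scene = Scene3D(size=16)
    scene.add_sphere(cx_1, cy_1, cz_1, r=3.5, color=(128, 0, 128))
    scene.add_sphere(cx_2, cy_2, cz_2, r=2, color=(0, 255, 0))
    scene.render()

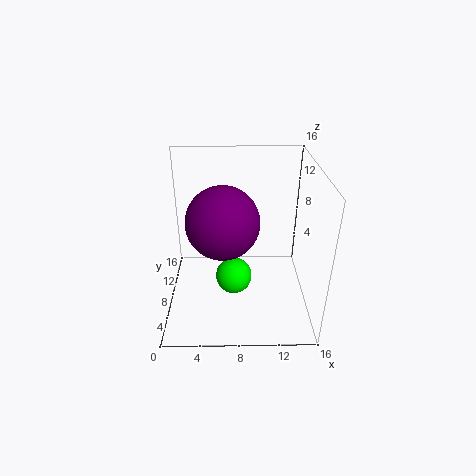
cx_1 = 6.5
cy_1 = 4
cz_1 = 12
cx_2 = 7.5
cy_2 = 6.5
cz_2 = 4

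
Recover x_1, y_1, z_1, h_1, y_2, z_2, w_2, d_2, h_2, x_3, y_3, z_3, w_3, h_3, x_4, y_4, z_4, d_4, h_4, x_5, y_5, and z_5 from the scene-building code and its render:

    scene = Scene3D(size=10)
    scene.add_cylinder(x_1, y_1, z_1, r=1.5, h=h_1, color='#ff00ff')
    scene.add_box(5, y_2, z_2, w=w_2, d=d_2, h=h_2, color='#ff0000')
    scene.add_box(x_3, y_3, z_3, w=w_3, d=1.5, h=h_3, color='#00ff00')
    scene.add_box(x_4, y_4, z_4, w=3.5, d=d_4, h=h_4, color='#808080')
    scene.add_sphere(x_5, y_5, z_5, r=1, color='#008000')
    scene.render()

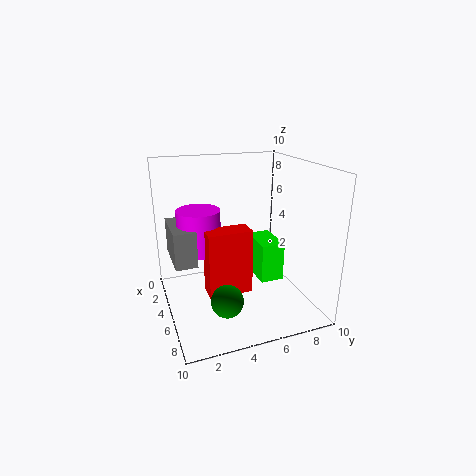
x_1 = 4, y_1 = 2.5, z_1 = 4, h_1 = 3, y_2 = 2.5, z_2 = 1.5, w_2 = 1.5, d_2 = 3, h_2 = 4.5, x_3 = 5.5, y_3 = 5.5, z_3 = 3, w_3 = 2.5, h_3 = 2.5, x_4 = 2, y_4 = 0.5, z_4 = 3.5, d_4 = 1.5, h_4 = 2.5, x_5 = 8.5, y_5 = 3, z_5 = 2.5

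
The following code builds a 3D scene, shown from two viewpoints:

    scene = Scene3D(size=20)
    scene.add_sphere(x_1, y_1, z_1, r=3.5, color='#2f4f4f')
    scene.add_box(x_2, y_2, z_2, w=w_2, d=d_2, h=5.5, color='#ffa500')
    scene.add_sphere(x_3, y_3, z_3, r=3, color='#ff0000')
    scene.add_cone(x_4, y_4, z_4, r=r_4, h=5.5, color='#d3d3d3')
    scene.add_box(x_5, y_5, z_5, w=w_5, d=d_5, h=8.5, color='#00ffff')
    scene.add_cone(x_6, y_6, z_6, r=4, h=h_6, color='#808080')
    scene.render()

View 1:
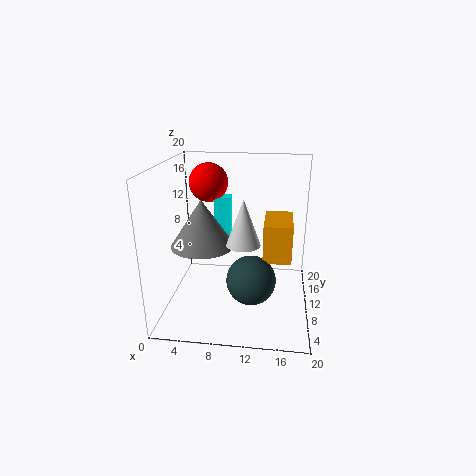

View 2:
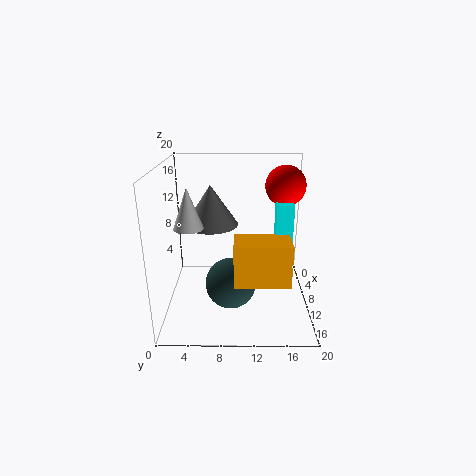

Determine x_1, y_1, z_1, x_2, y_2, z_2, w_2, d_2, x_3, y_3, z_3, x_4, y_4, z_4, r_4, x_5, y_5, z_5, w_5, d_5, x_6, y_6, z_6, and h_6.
x_1 = 12; y_1 = 9; z_1 = 4; x_2 = 13.5; y_2 = 9.5; z_2 = 6.5; w_2 = 4; d_2 = 7; x_3 = 4.5; y_3 = 17; z_3 = 16; x_4 = 11.5; y_4 = 3.5; z_4 = 12; r_4 = 2; x_5 = 5.5; y_5 = 15.5; z_5 = 5.5; w_5 = 2.5; d_5 = 2.5; x_6 = 6; y_6 = 6; z_6 = 10.5; h_6 = 6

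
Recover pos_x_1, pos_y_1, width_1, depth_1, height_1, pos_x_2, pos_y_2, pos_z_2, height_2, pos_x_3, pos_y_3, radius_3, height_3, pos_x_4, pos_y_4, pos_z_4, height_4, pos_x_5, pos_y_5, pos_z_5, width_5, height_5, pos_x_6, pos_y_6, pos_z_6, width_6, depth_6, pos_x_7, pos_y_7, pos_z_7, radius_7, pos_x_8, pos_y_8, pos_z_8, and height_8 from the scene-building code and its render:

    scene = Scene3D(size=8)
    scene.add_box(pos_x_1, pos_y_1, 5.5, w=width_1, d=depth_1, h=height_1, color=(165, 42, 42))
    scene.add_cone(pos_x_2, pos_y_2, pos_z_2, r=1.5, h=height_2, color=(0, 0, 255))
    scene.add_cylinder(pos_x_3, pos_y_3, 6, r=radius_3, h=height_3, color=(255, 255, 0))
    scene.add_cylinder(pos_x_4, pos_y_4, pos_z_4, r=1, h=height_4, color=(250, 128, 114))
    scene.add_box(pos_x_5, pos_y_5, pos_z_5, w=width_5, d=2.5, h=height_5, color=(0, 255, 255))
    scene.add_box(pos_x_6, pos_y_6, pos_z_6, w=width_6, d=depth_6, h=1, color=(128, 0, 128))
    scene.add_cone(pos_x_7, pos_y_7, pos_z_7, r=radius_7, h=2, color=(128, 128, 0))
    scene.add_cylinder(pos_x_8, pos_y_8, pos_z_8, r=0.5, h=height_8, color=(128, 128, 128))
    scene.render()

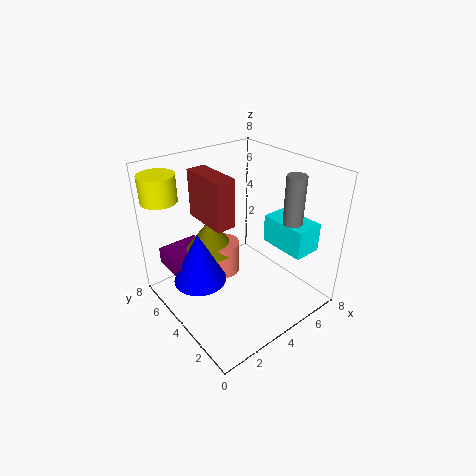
pos_x_1 = 2
pos_y_1 = 3
width_1 = 1
depth_1 = 2.5
height_1 = 2.5
pos_x_2 = 2
pos_y_2 = 5
pos_z_2 = 1.5
height_2 = 3
pos_x_3 = 1
pos_y_3 = 7
radius_3 = 1
height_3 = 1.5
pos_x_4 = 4
pos_y_4 = 5.5
pos_z_4 = 1
height_4 = 2
pos_x_5 = 5
pos_y_5 = 0.5
pos_z_5 = 4
width_5 = 1.5
height_5 = 1.5
pos_x_6 = 1
pos_y_6 = 5
pos_z_6 = 1.5
width_6 = 2.5
depth_6 = 3
pos_x_7 = 3.5
pos_y_7 = 6
pos_z_7 = 2.5
radius_7 = 1.5
pos_x_8 = 5.5
pos_y_8 = 1.5
pos_z_8 = 5.5
height_8 = 2.5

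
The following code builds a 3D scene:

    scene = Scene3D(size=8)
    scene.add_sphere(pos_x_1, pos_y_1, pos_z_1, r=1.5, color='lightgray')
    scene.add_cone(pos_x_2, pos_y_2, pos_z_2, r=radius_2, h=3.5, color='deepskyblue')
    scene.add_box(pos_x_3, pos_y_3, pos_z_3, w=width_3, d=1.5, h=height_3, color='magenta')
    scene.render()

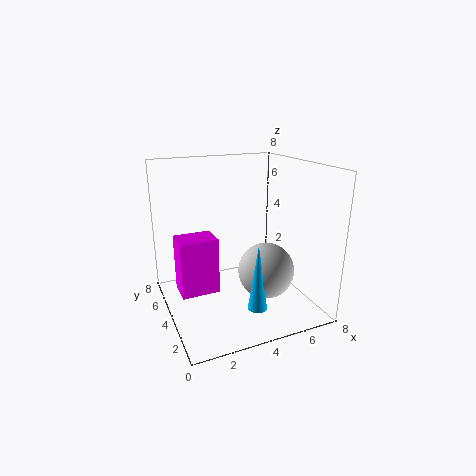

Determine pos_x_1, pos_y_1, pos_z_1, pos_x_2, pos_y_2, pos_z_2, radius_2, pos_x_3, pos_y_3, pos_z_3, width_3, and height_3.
pos_x_1 = 5, pos_y_1 = 2.5, pos_z_1 = 2.5, pos_x_2 = 4, pos_y_2 = 1.5, pos_z_2 = 1, radius_2 = 0.5, pos_x_3 = 0.5, pos_y_3 = 3, pos_z_3 = 1.5, width_3 = 2, height_3 = 3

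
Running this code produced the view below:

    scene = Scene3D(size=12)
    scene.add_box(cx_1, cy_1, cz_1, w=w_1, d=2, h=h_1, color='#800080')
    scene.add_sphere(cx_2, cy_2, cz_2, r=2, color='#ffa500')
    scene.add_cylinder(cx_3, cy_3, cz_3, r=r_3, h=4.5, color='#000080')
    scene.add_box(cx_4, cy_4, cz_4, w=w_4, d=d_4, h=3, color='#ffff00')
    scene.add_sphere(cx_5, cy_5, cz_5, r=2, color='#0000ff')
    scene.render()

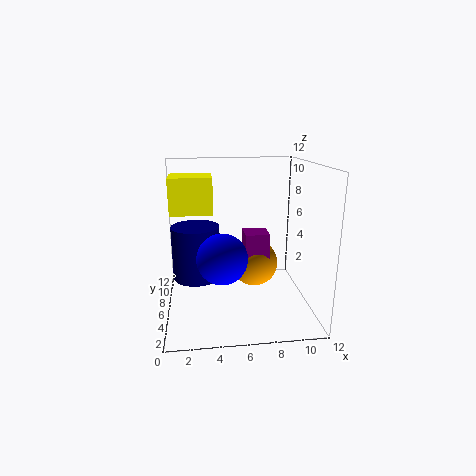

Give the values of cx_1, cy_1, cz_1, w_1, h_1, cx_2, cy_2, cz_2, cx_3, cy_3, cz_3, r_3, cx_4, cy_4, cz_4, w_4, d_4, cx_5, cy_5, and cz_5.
cx_1 = 6.5
cy_1 = 5
cz_1 = 4
w_1 = 2
h_1 = 2.5
cx_2 = 7.5
cy_2 = 6.5
cz_2 = 3.5
cx_3 = 2.5
cy_3 = 6.5
cz_3 = 2.5
r_3 = 2
cx_4 = 0.5
cy_4 = 6
cz_4 = 8
w_4 = 3.5
d_4 = 3
cx_5 = 4.5
cy_5 = 4
cz_5 = 5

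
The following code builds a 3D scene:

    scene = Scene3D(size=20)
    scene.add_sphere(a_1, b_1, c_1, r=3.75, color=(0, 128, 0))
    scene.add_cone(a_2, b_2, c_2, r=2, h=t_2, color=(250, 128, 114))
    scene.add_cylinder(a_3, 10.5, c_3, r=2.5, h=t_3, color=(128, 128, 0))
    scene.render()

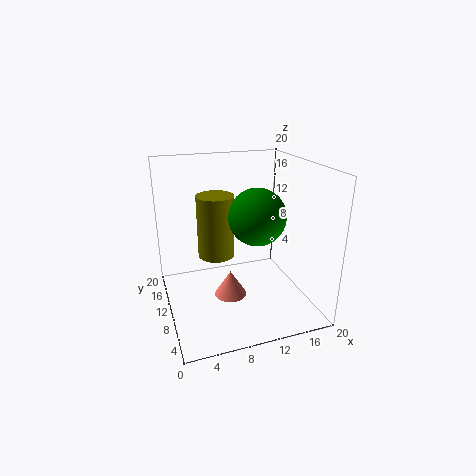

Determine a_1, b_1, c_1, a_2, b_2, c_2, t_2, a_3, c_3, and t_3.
a_1 = 11.75; b_1 = 7.5; c_1 = 13.75; a_2 = 7.25; b_2 = 5; c_2 = 4.75; t_2 = 3.25; a_3 = 7; c_3 = 7.75; t_3 = 8.5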